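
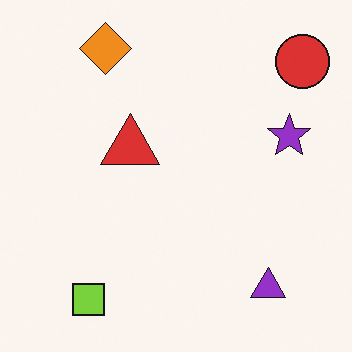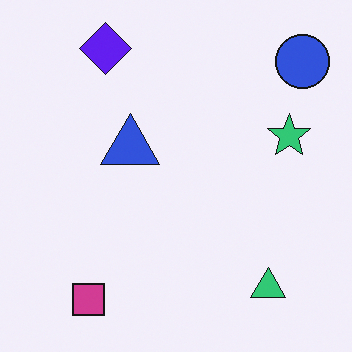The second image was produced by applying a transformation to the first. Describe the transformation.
The transformation is: hue-shifted through roughly half the color wheel.

Every shape's color has rotated by the same amount around the hue wheel — a uniform hue shift.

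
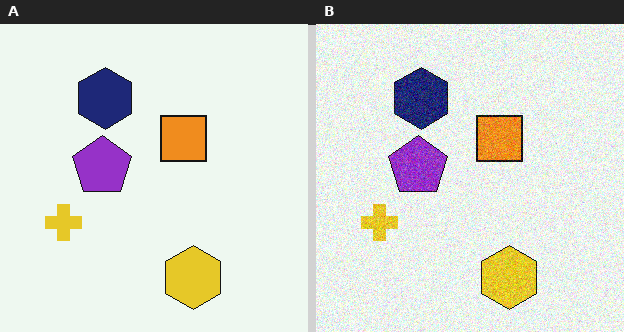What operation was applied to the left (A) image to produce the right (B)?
This is the original image degraded with moderate additive noise.

Random speckle covers the whole image, including the flat background.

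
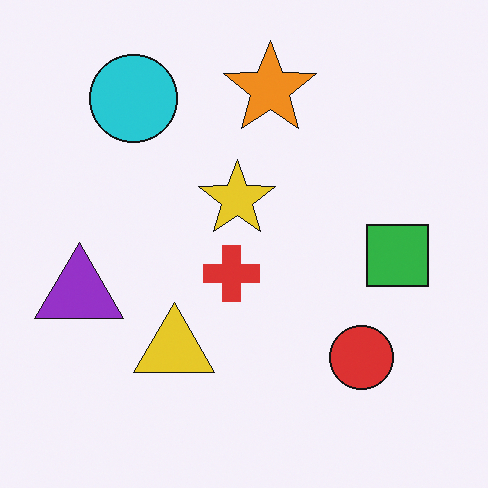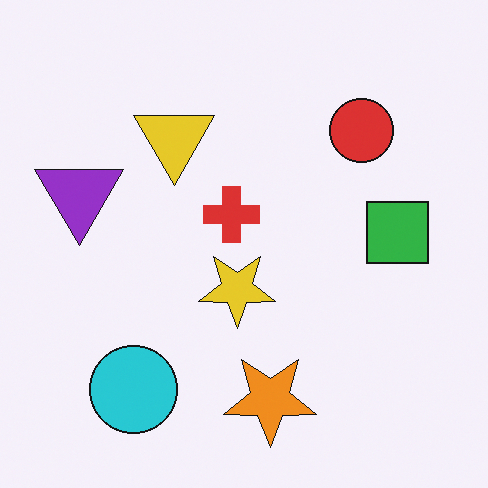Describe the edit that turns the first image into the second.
The image was flipped vertically (top ↔ bottom).

The orange star is in the top of the first image and the bottom of the second — shapes on opposite sides of the horizontal midline have swapped in a mirror flip.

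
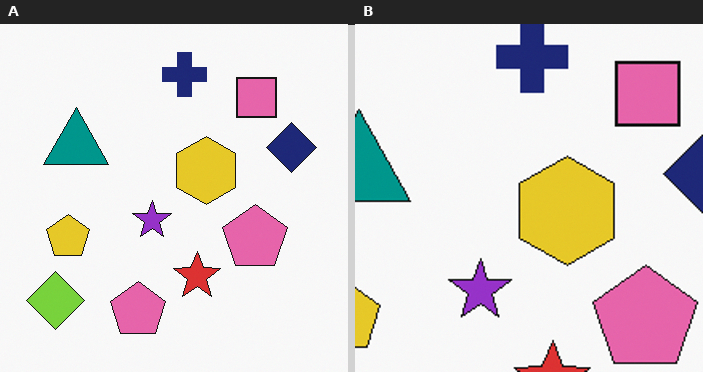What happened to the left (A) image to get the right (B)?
The transformation is: cropped to a modestly smaller region and rescaled.

The visible shapes are larger and the field of view is narrower; shapes near the original edges may be partly or wholly outside the frame — a crop-and-rescale.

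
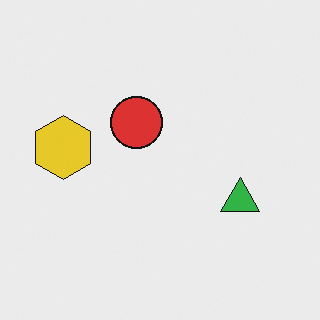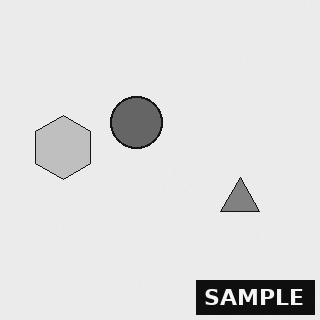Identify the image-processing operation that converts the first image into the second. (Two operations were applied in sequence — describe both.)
This is the original image converted to grayscale, then watermarked with the text "SAMPLE" in the lower-right corner.

All color is removed — every shape is now a shade of grey. A dark label reading "SAMPLE" appears in the lower-right corner.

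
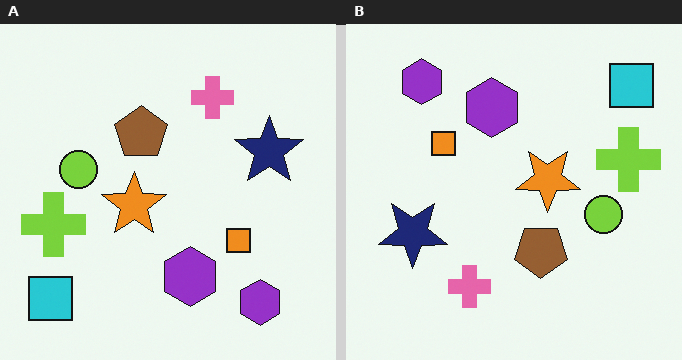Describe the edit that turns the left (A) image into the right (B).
This is the original image rotated 180°.

The cyan square sits in the bottom-left of the left (A) image and the top-right of the right (B) — consistent with a whole-image 180° rotation.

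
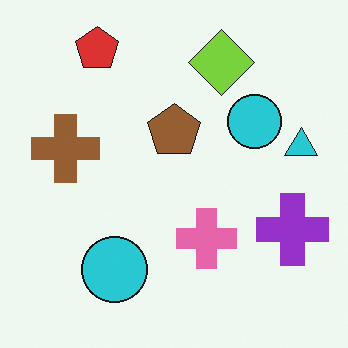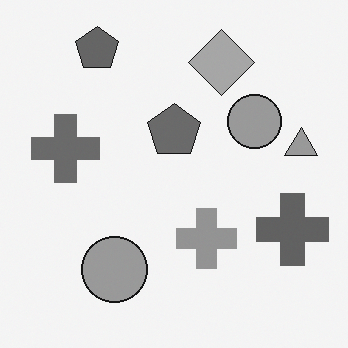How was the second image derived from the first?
The transformation is: converted to grayscale.

All color is removed — every shape is now a shade of grey.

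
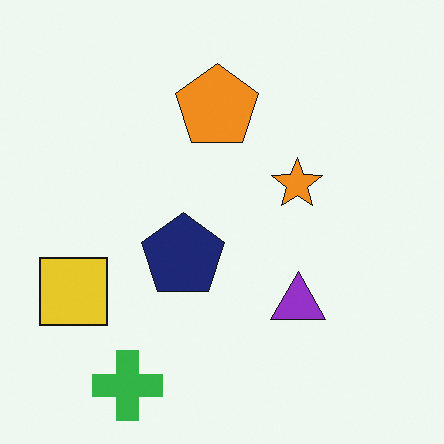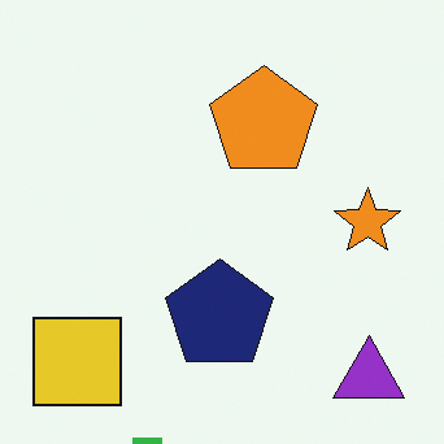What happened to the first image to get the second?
This is the original image cropped to a modestly smaller region and rescaled.

The visible shapes are larger and the field of view is narrower; shapes near the original edges may be partly or wholly outside the frame — a crop-and-rescale.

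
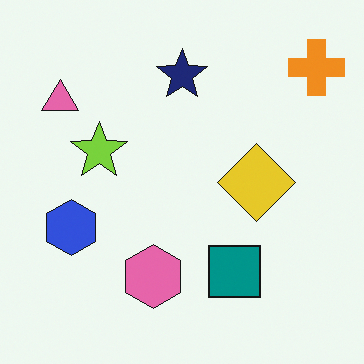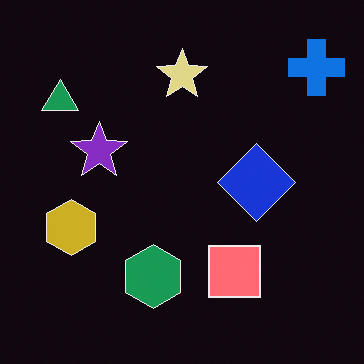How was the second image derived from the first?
Color-inverted (negative).

The light background has become dark and every shape's color is its complement — a photographic negative.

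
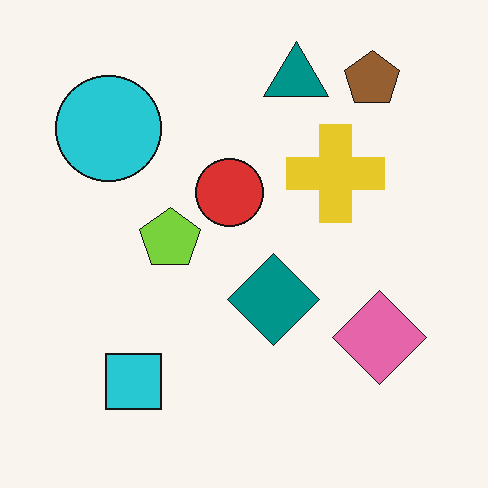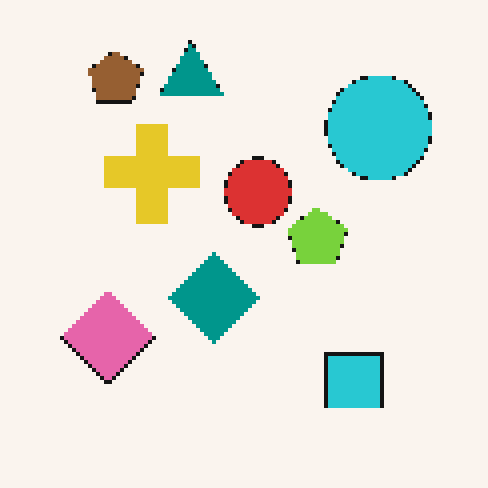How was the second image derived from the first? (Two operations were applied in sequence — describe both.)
The second image is the first flipped horizontally (left ↔ right), then mildly pixelated.

The cyan circle is in the top-left of the first image and the top-right of the second — shapes on opposite sides of the vertical midline have swapped in a mirror flip. Shapes are reduced to large square blocks; fine edges and outlines are lost — a downscale-then-upscale (mosaic) effect.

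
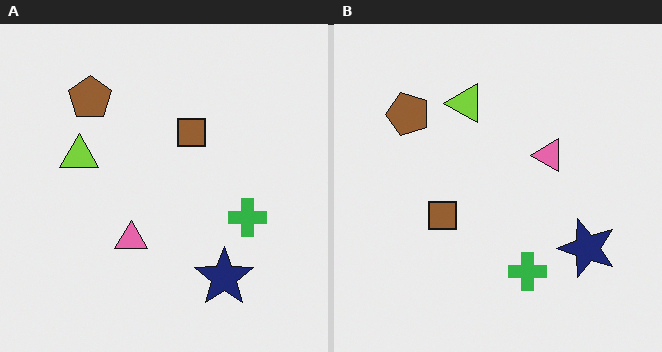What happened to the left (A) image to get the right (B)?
This is the original image transposed (reflected across the top-left ↔ bottom-right diagonal).

Shapes have swapped their row and column positions — what was in the top-right is now in the bottom-left — a diagonal reflection.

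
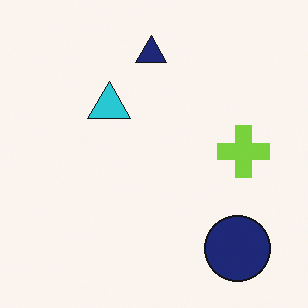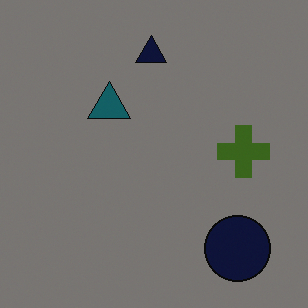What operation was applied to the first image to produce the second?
The transformation is: darkened a lot.

Every pixel — background and shapes alike — is uniformly darkened.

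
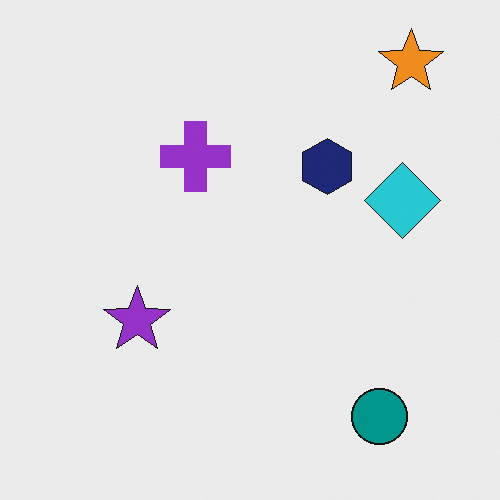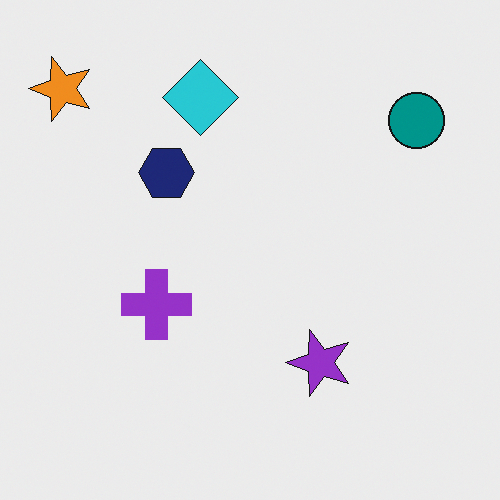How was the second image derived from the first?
Rotated 90° counter-clockwise.

The orange star sits in the top-right of the first image and the top-left of the second — consistent with a whole-image 90° counter-clockwise rotation.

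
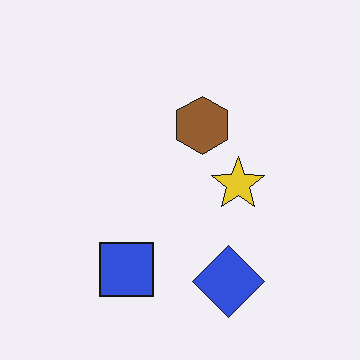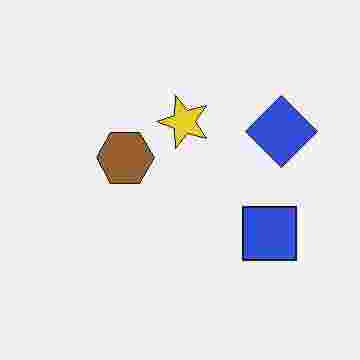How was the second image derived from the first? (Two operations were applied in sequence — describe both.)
The transformation is: degraded with heavy JPEG compression, then rotated 90° counter-clockwise.

Blocky 8×8 compression artifacts appear around shape edges and the flat background shows ringing — characteristic JPEG degradation. The blue diamond sits in the bottom of the first image and the right of the second — consistent with a whole-image 90° counter-clockwise rotation.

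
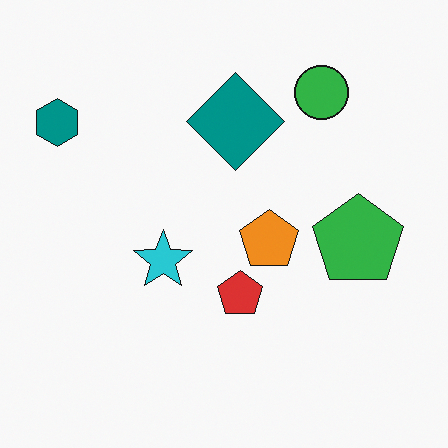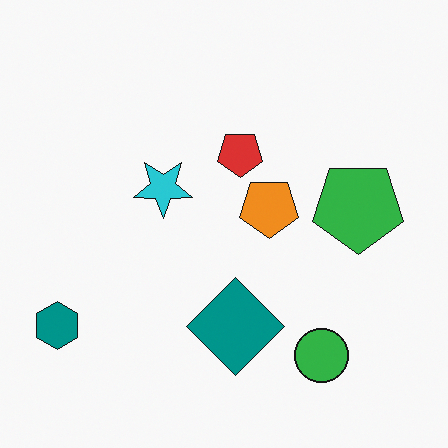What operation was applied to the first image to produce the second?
This is the original image flipped vertically (top ↔ bottom).

The green circle is in the top-right of the first image and the bottom-right of the second — shapes on opposite sides of the horizontal midline have swapped in a mirror flip.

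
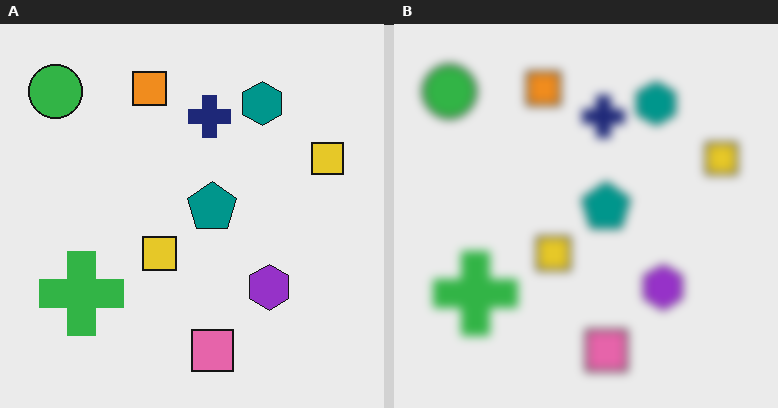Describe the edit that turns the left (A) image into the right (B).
Noticeably gaussian-blurred.

Shape edges and outlines are uniformly softened across the whole image.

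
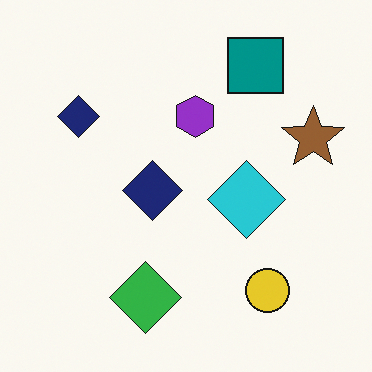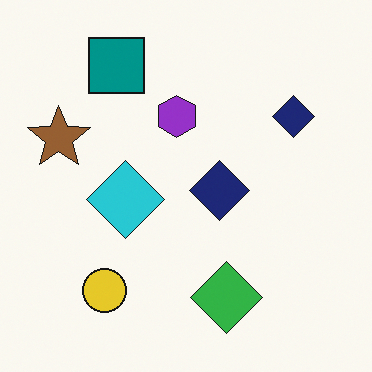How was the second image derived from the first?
It was flipped horizontally (left ↔ right).

The brown star is in the right of the first image and the left of the second — shapes on opposite sides of the vertical midline have swapped in a mirror flip.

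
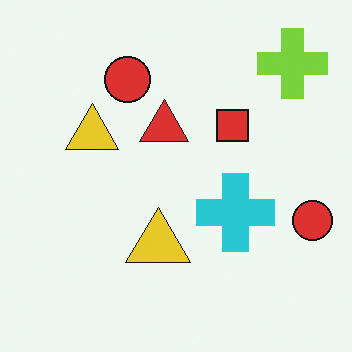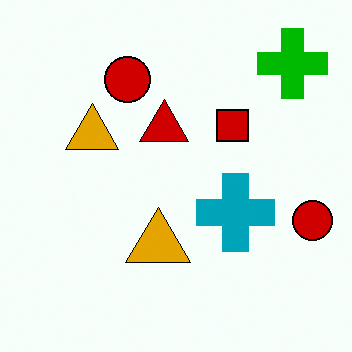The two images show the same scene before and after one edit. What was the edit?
It was given much higher contrast.

Tones are pushed away from mid-grey across the whole image — a global contrast change.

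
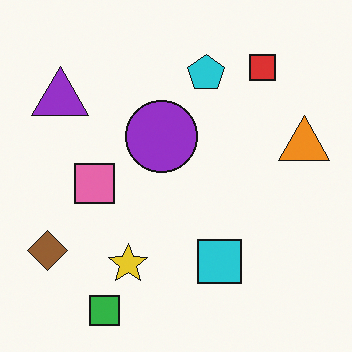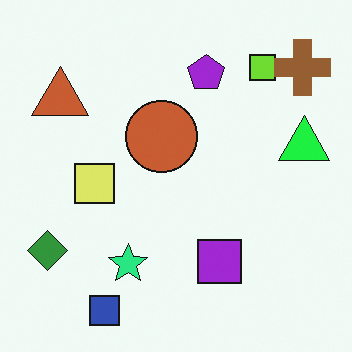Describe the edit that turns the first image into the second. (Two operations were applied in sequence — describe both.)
This is the original image hue-shifted noticeably, then overlaid with an additional brown cross.

Every shape's color has rotated by the same amount around the hue wheel — a uniform hue shift. A brown cross appears in the second image that is absent from the first.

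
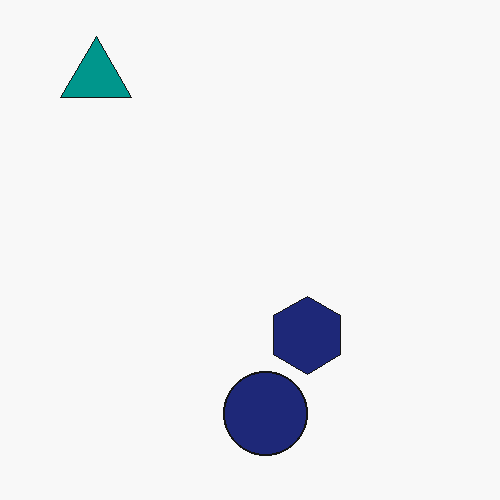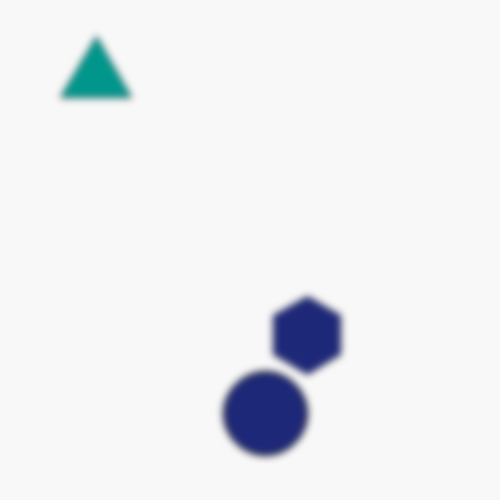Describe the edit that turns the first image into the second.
The second image is the first moderately blurred.

Shape edges and outlines are uniformly softened across the whole image.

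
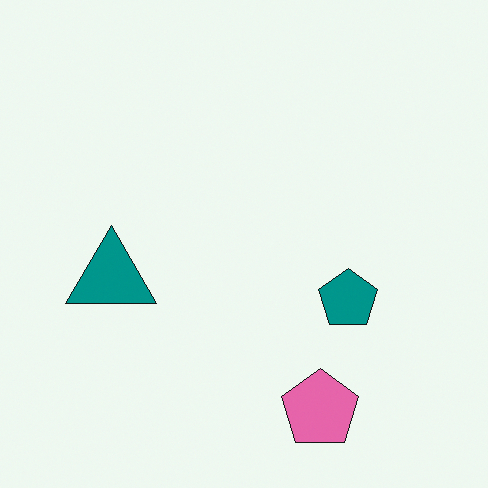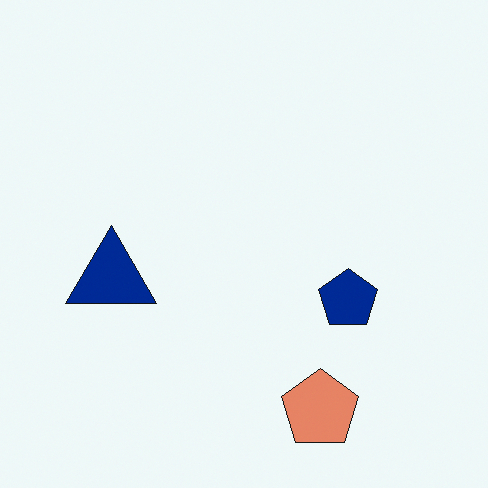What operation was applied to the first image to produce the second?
It was hue-shifted slightly.

Every shape's color has rotated by the same amount around the hue wheel — a uniform hue shift.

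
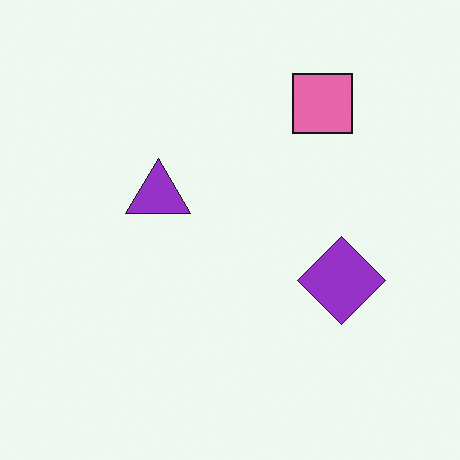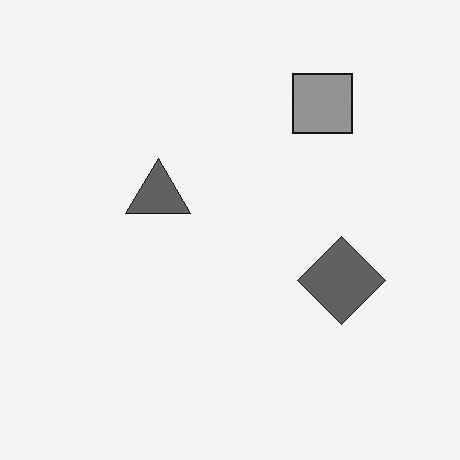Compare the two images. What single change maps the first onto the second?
The image was converted to grayscale.

All color is removed — every shape is now a shade of grey.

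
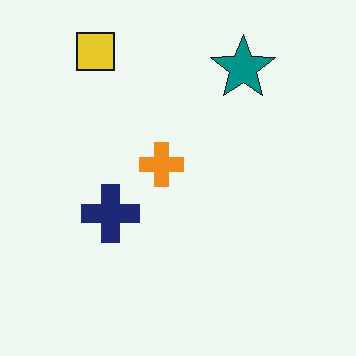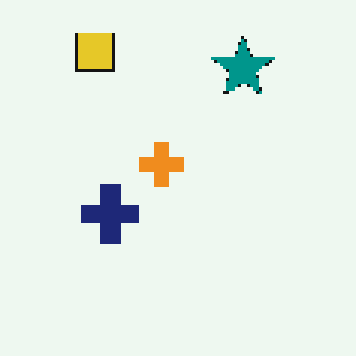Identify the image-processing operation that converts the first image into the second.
Mildly pixelated.

Shapes are reduced to large square blocks; fine edges and outlines are lost — a downscale-then-upscale (mosaic) effect.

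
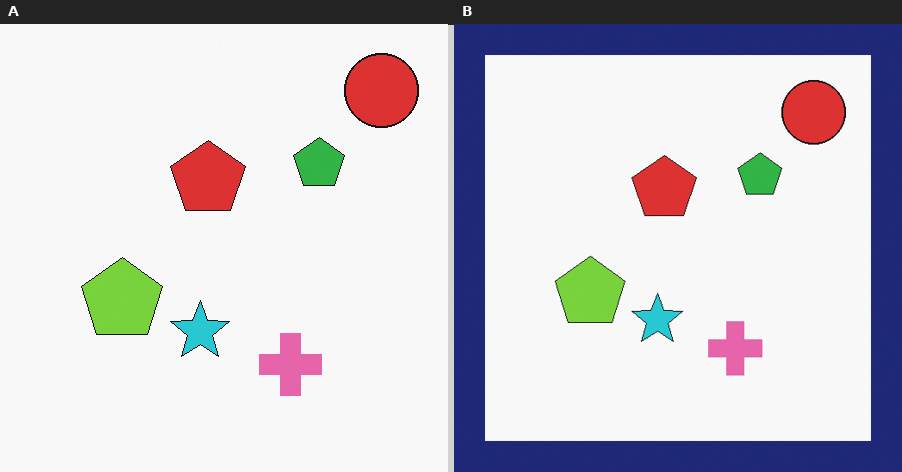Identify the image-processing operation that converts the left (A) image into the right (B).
It was framed with a navy border.

A solid navy frame runs around the edge of the right (B) image, with the content slightly shrunk inside it.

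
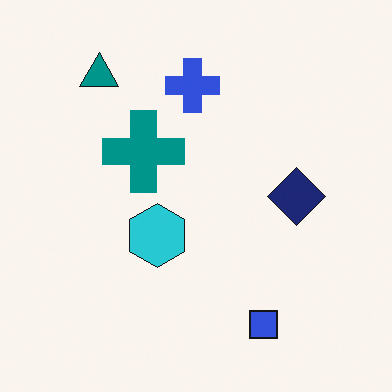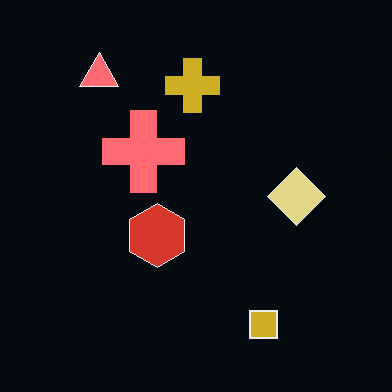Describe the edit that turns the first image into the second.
The second image is the first color-inverted (negative).

The light background has become dark and every shape's color is its complement — a photographic negative.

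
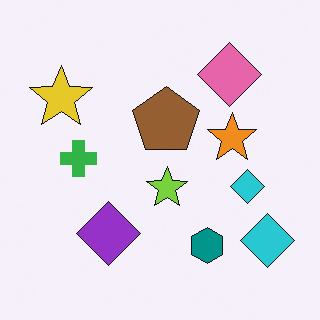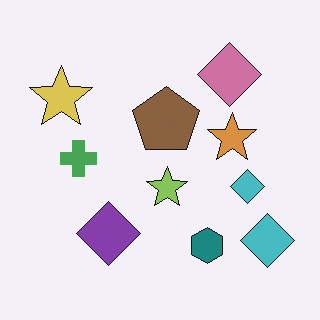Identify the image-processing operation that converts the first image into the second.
It was slightly desaturated.

All colors are more muted and greyish — a global saturation change.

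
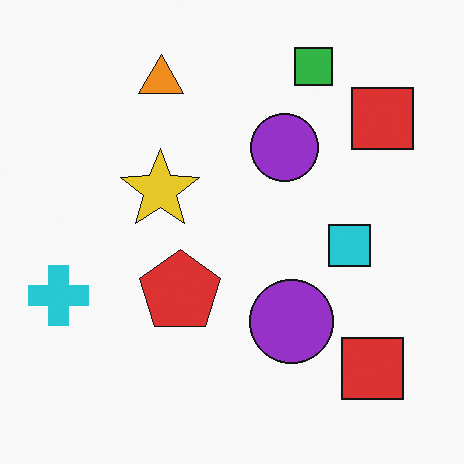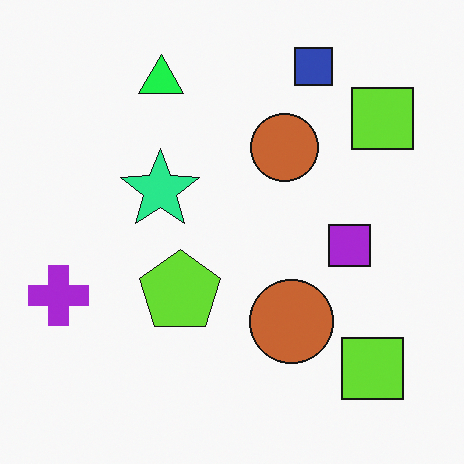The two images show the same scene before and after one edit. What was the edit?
The transformation is: hue-shifted through roughly a third of the color wheel.

Every shape's color has rotated by the same amount around the hue wheel — a uniform hue shift.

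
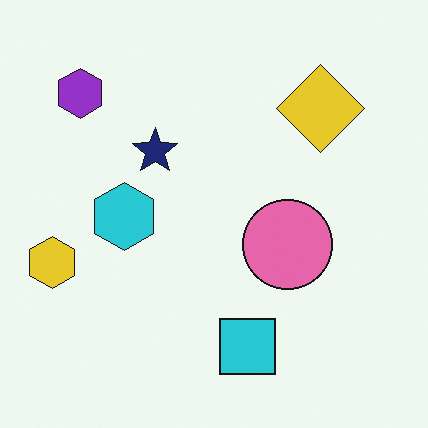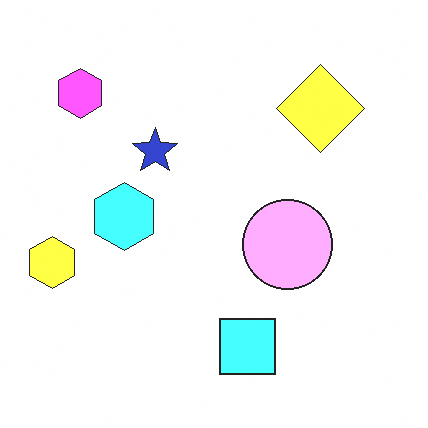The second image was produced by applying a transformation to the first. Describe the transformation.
This is the original image noticeably brightened.

Every pixel — background and shapes alike — is uniformly brightened.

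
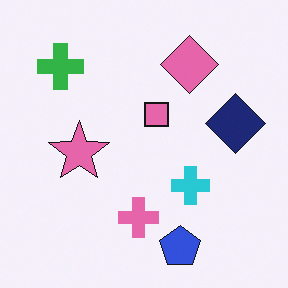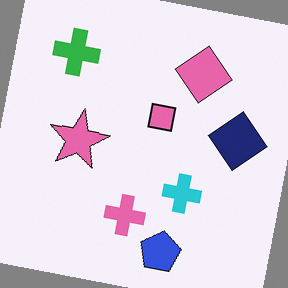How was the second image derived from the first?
Rotated clockwise by a slight angle.

Every shape is tilted by the same angle and the image corners show triangular fill wedges — a whole-image rotation by a non-right angle.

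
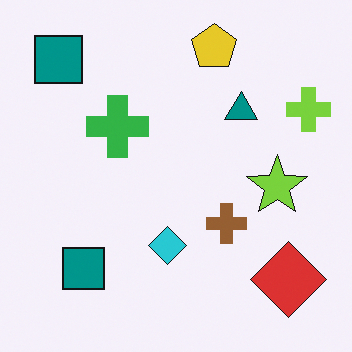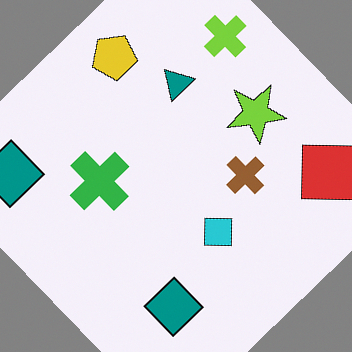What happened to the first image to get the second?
Rotated counter-clockwise by a large amount — several tens of degrees.

Every shape is tilted by the same angle and the image corners show triangular fill wedges — a whole-image rotation by a non-right angle.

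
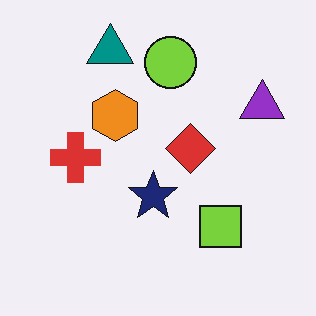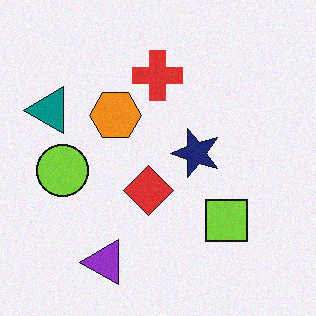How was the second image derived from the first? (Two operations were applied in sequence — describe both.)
The image was degraded with light additive noise, then transposed (reflected across the top-left ↔ bottom-right diagonal).

Random speckle covers the whole image, including the flat background. Shapes have swapped their row and column positions — what was in the top-right is now in the bottom-left — a diagonal reflection.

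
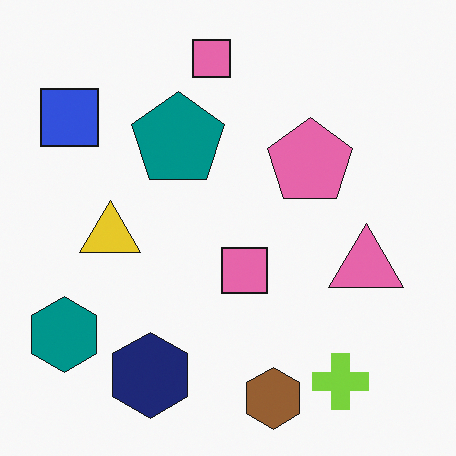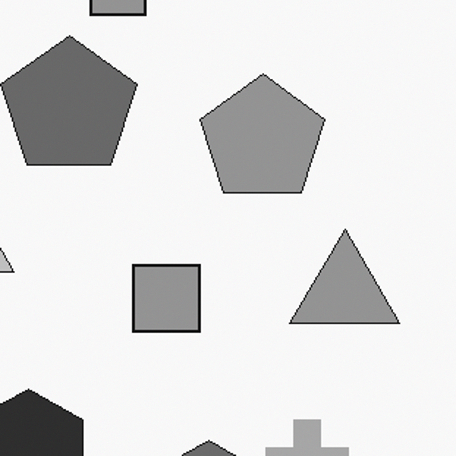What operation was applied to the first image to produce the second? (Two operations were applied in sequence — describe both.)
The transformation is: converted to grayscale, then cropped to a modestly smaller region and rescaled.

All color is removed — every shape is now a shade of grey. The visible shapes are larger and the field of view is narrower; shapes near the original edges may be partly or wholly outside the frame — a crop-and-rescale.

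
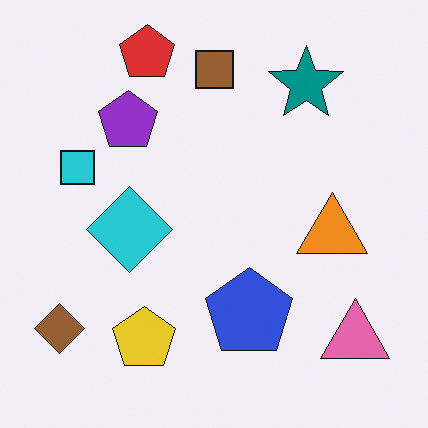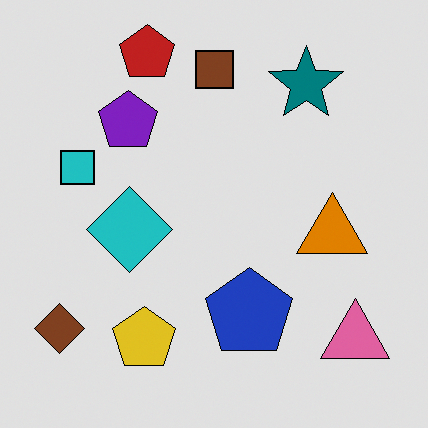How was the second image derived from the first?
The image was moderately posterized.

Each flat color has snapped to a coarser quantized level — most visibly, the near-white background has dropped to a flat grey.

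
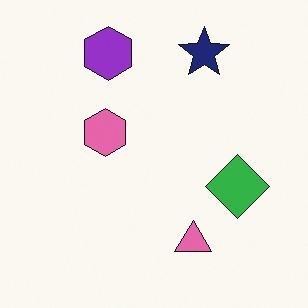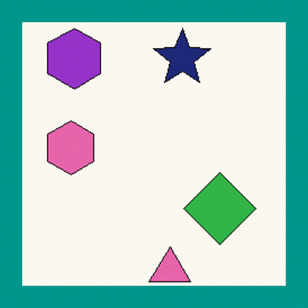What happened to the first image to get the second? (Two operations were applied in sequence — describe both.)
The transformation is: cropped slightly and scaled back up, then framed with a teal border.

The visible shapes are larger and the field of view is narrower; shapes near the original edges may be partly or wholly outside the frame — a crop-and-rescale. A solid teal frame runs around the edge of the second image, with the content slightly shrunk inside it.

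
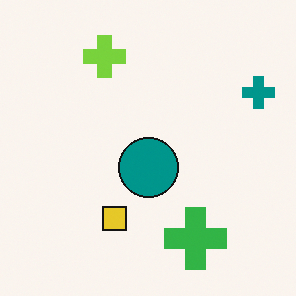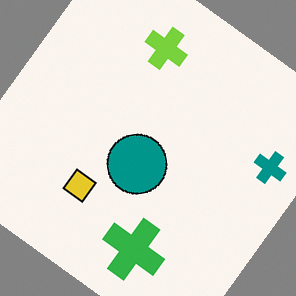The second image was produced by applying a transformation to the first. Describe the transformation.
The image was rotated clockwise by a large amount — several tens of degrees.

Every shape is tilted by the same angle and the image corners show triangular fill wedges — a whole-image rotation by a non-right angle.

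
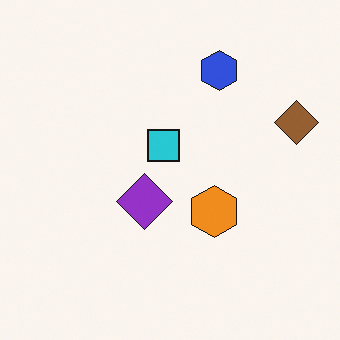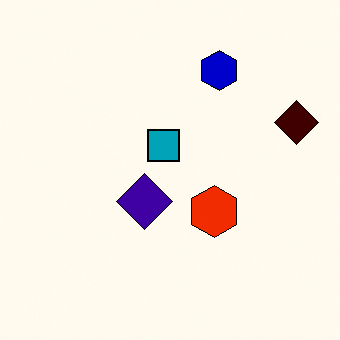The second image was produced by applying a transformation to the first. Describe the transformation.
Given much higher contrast.

Tones are pushed away from mid-grey across the whole image — a global contrast change.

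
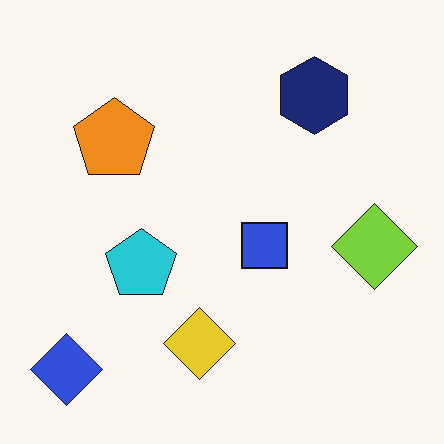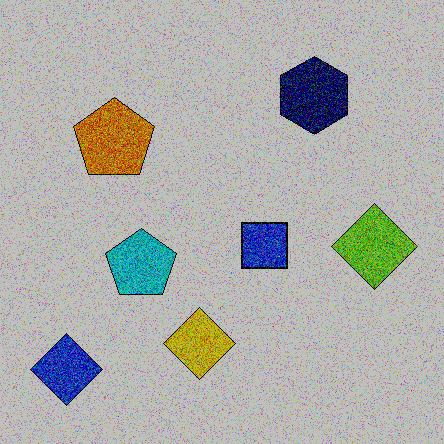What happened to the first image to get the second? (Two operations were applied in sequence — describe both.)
The second image is the first degraded with heavy additive noise, then heavily posterized to just a handful of flat colors.

Random speckle covers the whole image, including the flat background. Each flat color has snapped to a coarser quantized level — most visibly, the near-white background has dropped to a flat grey.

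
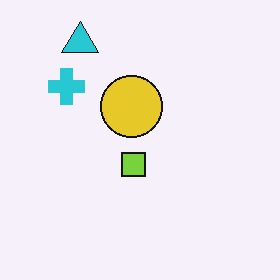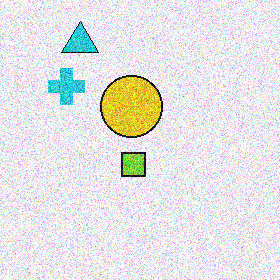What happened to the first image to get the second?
The transformation is: degraded with a thick layer of grain.

Random speckle covers the whole image, including the flat background.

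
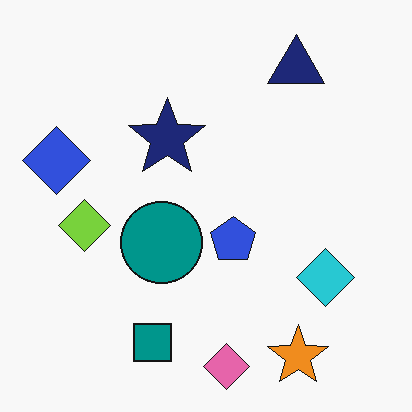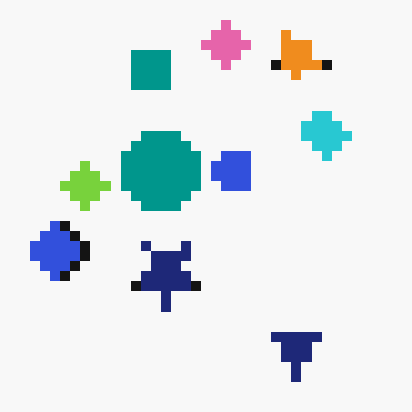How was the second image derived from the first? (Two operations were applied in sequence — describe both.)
The transformation is: coarsely pixelated, then flipped vertically (top ↔ bottom).

Shapes are reduced to large square blocks; fine edges and outlines are lost — a downscale-then-upscale (mosaic) effect. The pink diamond is in the bottom of the first image and the top of the second — shapes on opposite sides of the horizontal midline have swapped in a mirror flip.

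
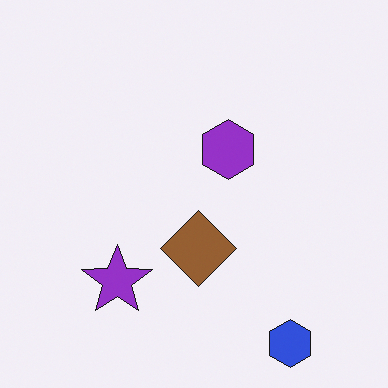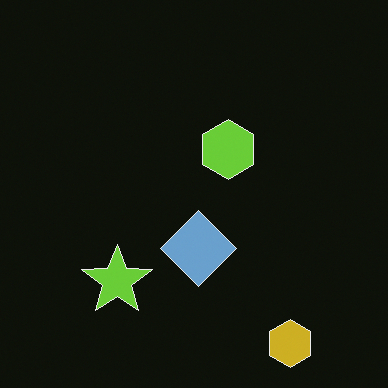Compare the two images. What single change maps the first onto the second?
Color-inverted (negative).

The light background has become dark and every shape's color is its complement — a photographic negative.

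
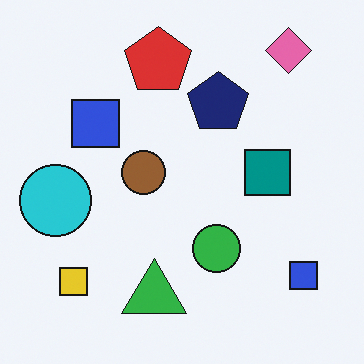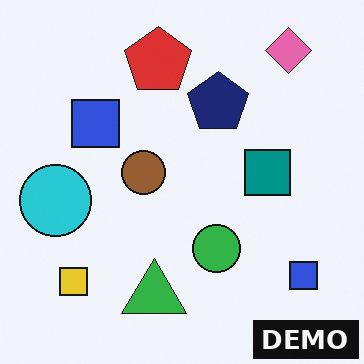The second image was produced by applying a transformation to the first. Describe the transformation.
Watermarked with the text "DEMO" in the lower-right corner.

A dark label reading "DEMO" appears in the lower-right corner.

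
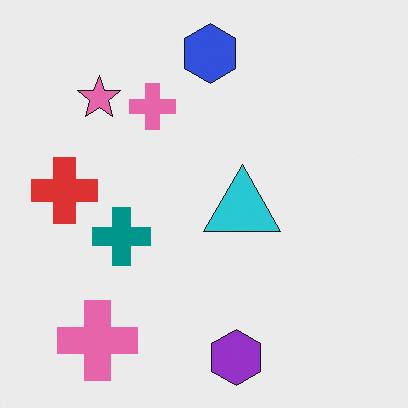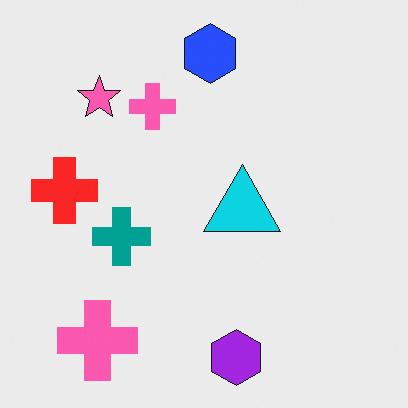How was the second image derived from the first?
The image was slightly oversaturated.

All colors are more vivid — a global saturation change.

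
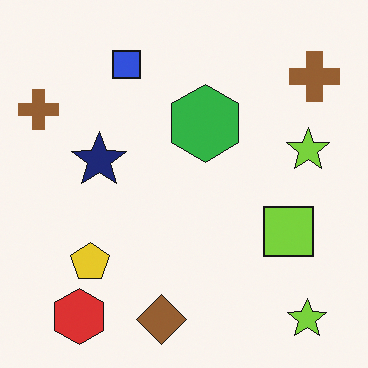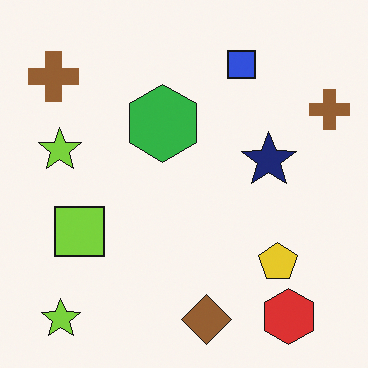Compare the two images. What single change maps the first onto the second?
Flipped horizontally (left ↔ right).

The red hexagon is in the bottom-left of the first image and the bottom-right of the second — shapes on opposite sides of the vertical midline have swapped in a mirror flip.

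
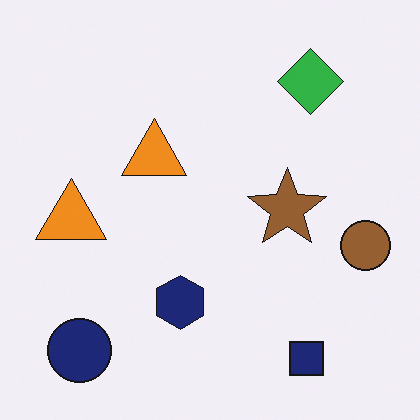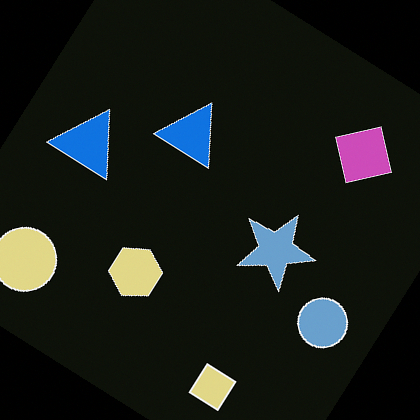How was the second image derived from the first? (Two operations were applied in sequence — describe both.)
The second image is the first color-inverted (negative), then rotated clockwise by a large amount — several tens of degrees.

The light background has become dark and every shape's color is its complement — a photographic negative. Every shape is tilted by the same angle and the image corners show triangular fill wedges — a whole-image rotation by a non-right angle.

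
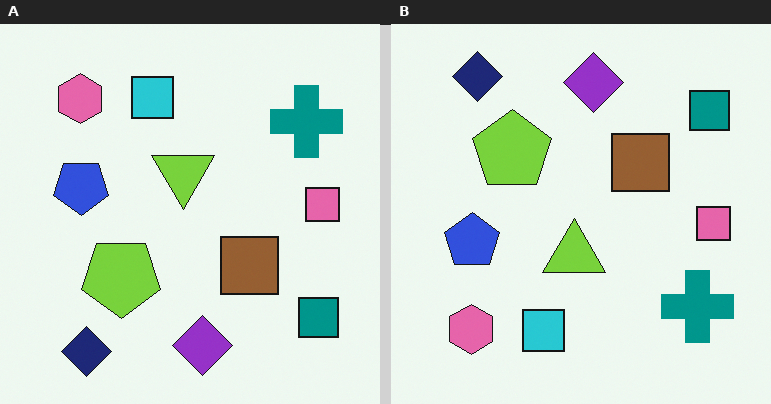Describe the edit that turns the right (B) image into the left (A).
The left (A) image is the right (B) flipped vertically (top ↔ bottom).

The navy diamond is in the top-left of the right (B) image and the bottom-left of the left (A) — shapes on opposite sides of the horizontal midline have swapped in a mirror flip.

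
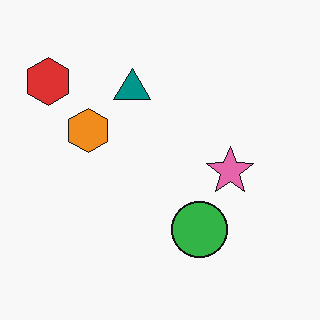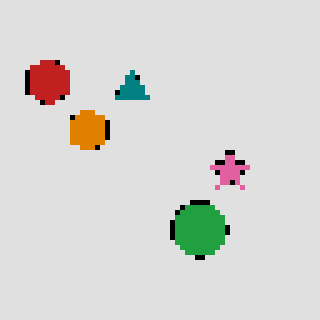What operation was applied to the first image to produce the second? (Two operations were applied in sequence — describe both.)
The transformation is: posterized to a reduced palette, then mildly pixelated.

Each flat color has snapped to a coarser quantized level — most visibly, the near-white background has dropped to a flat grey. Shapes are reduced to large square blocks; fine edges and outlines are lost — a downscale-then-upscale (mosaic) effect.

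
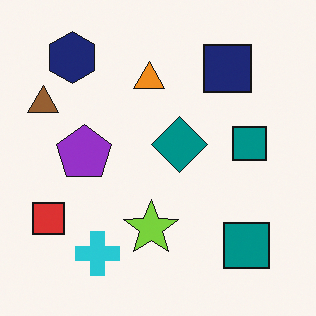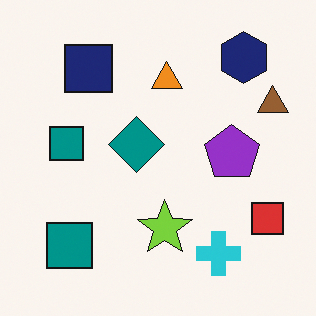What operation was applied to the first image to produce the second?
The second image is the first flipped horizontally (left ↔ right).

The brown triangle is in the top-left of the first image and the top-right of the second — shapes on opposite sides of the vertical midline have swapped in a mirror flip.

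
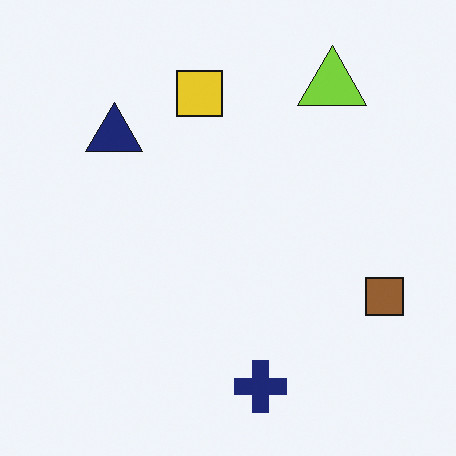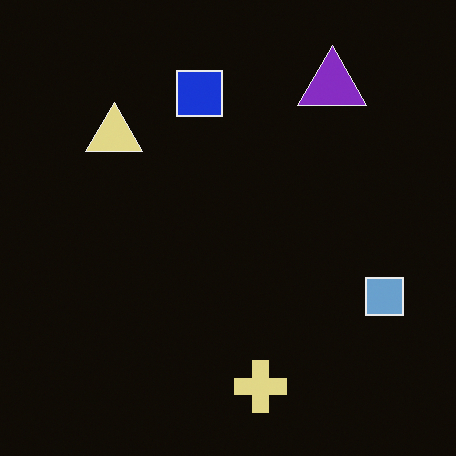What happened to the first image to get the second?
The transformation is: color-inverted (negative).

The light background has become dark and every shape's color is its complement — a photographic negative.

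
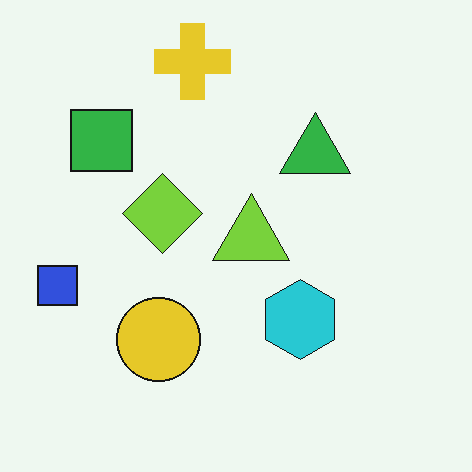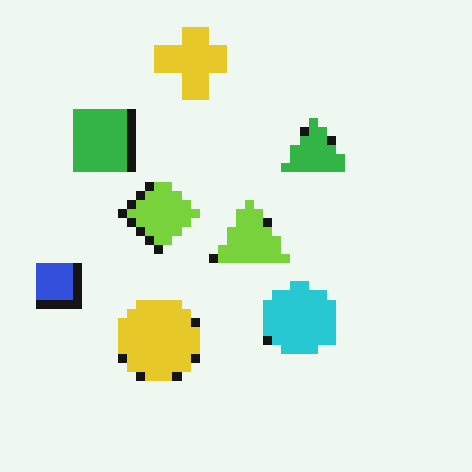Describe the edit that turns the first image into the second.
The transformation is: coarsely pixelated.

Shapes are reduced to large square blocks; fine edges and outlines are lost — a downscale-then-upscale (mosaic) effect.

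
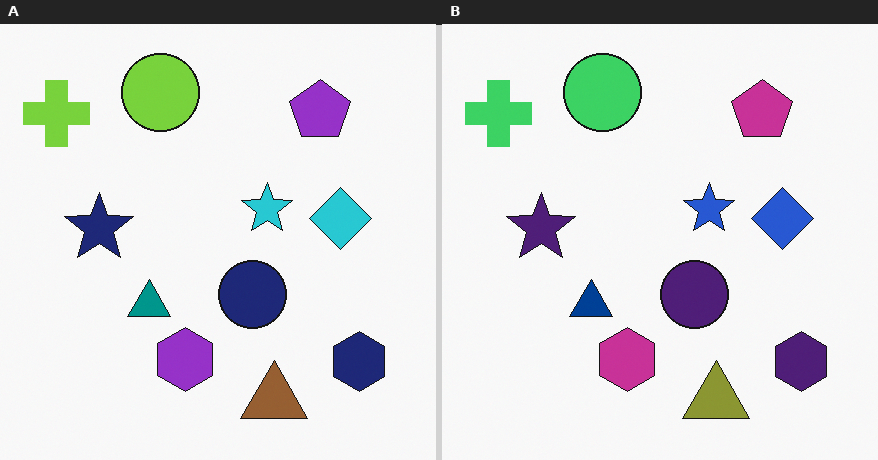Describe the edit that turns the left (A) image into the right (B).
The image was hue-shifted by a small amount.

Every shape's color has rotated by the same amount around the hue wheel — a uniform hue shift.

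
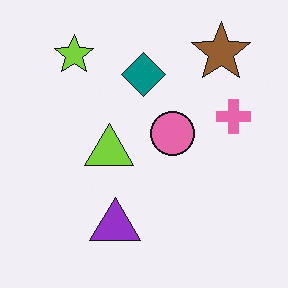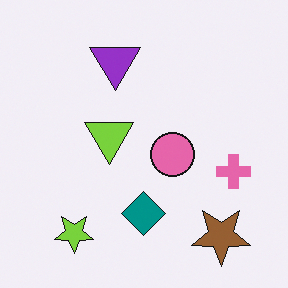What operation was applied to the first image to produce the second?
It was flipped vertically (top ↔ bottom).

The brown star is in the top-right of the first image and the bottom-right of the second — shapes on opposite sides of the horizontal midline have swapped in a mirror flip.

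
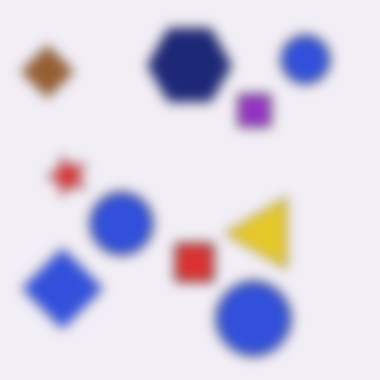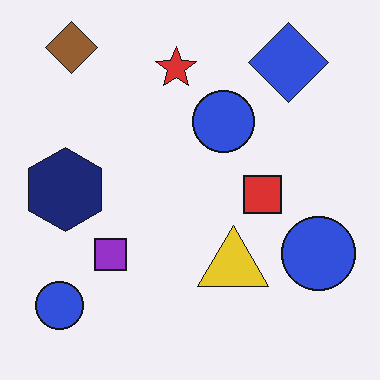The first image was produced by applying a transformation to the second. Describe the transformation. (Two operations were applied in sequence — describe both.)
The first image is the second transposed (reflected across the top-left ↔ bottom-right diagonal), then heavily blurred.

Shapes have swapped their row and column positions — what was in the top-right is now in the bottom-left — a diagonal reflection. Shape edges and outlines are uniformly softened across the whole image.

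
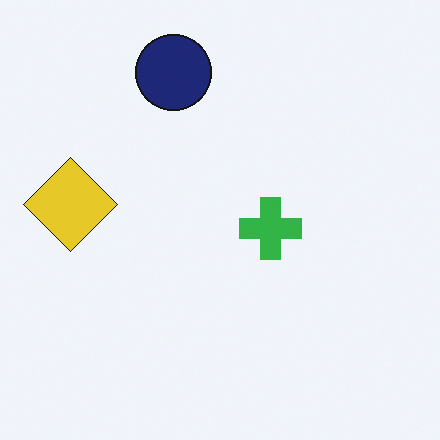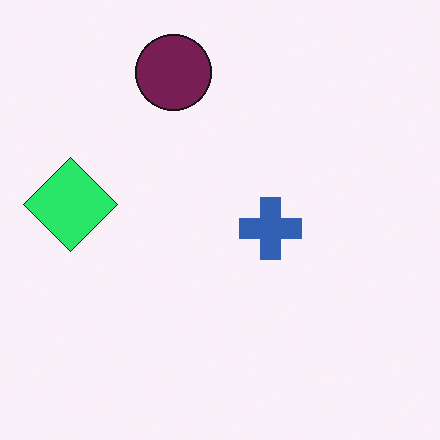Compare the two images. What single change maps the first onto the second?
The image was hue-shifted by a moderate amount.

Every shape's color has rotated by the same amount around the hue wheel — a uniform hue shift.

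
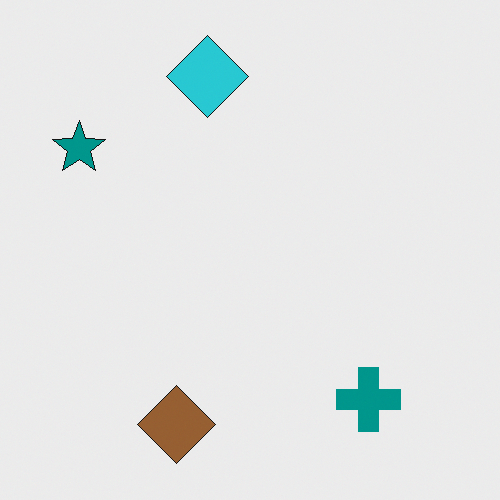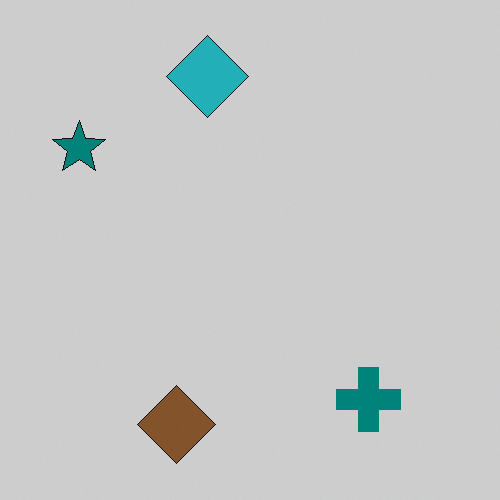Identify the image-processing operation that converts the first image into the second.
It was darkened a little.

Every pixel — background and shapes alike — is uniformly darkened.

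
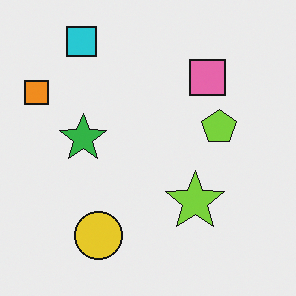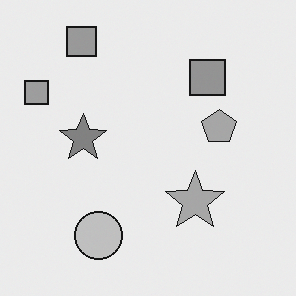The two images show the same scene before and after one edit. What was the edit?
This is the original image converted to grayscale.

All color is removed — every shape is now a shade of grey.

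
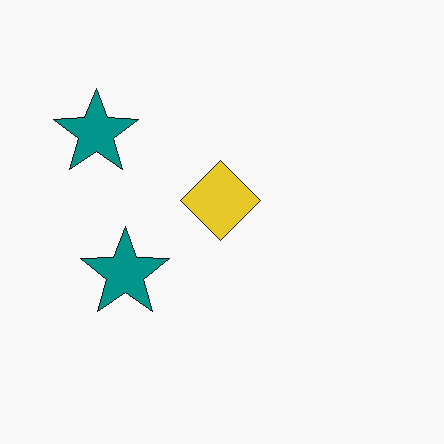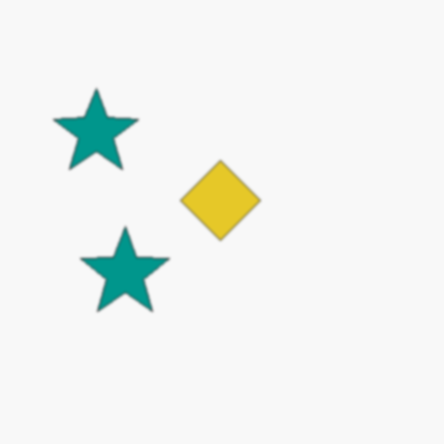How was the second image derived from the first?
The second image is the first slightly softened.

Shape edges and outlines are uniformly softened across the whole image.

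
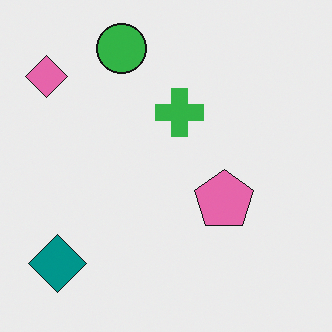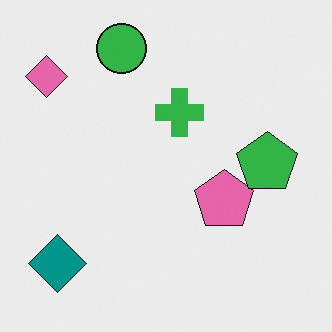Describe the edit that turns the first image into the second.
The image was overlaid with an additional green pentagon.

A green pentagon appears in the second image that is absent from the first.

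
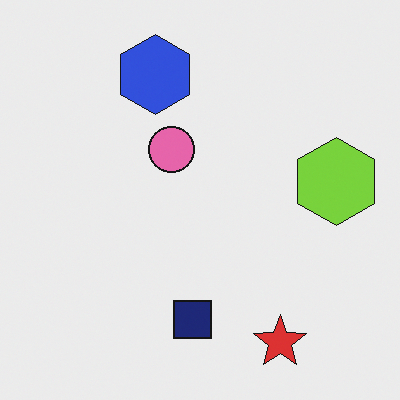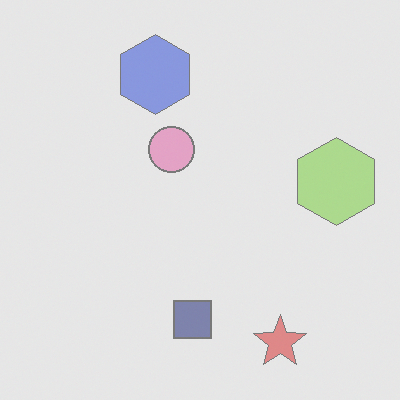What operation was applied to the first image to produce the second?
The transformation is: given much lower contrast.

Tones are pushed toward mid-grey across the whole image — a global contrast change.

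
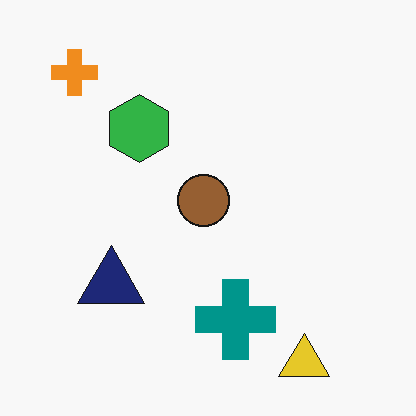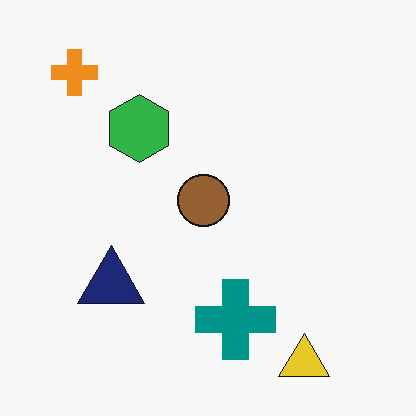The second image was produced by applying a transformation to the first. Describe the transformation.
The image was given moderate JPEG compression.

Blocky 8×8 compression artifacts appear around shape edges and the flat background shows ringing — characteristic JPEG degradation.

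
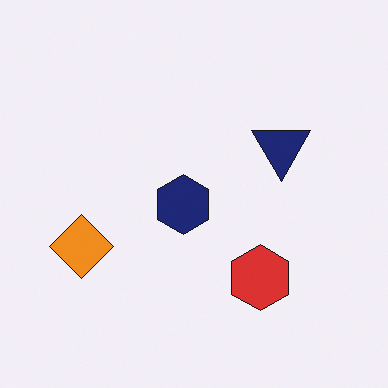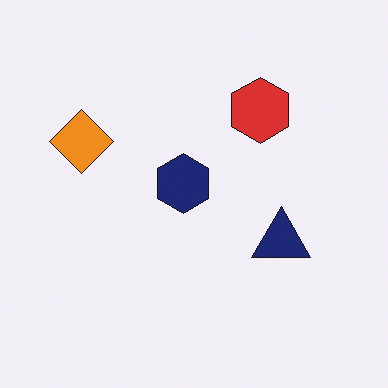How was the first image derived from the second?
This is the original image flipped vertically (top ↔ bottom).

The red hexagon is in the top-right of the second image and the bottom-right of the first — shapes on opposite sides of the horizontal midline have swapped in a mirror flip.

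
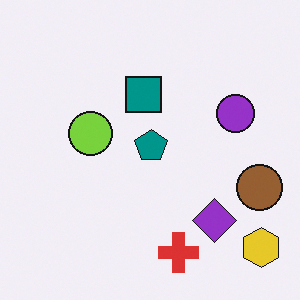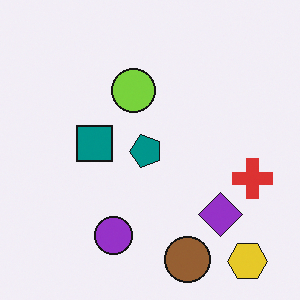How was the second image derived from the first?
The image was transposed (reflected across the top-left ↔ bottom-right diagonal).

Shapes have swapped their row and column positions — what was in the top-right is now in the bottom-left — a diagonal reflection.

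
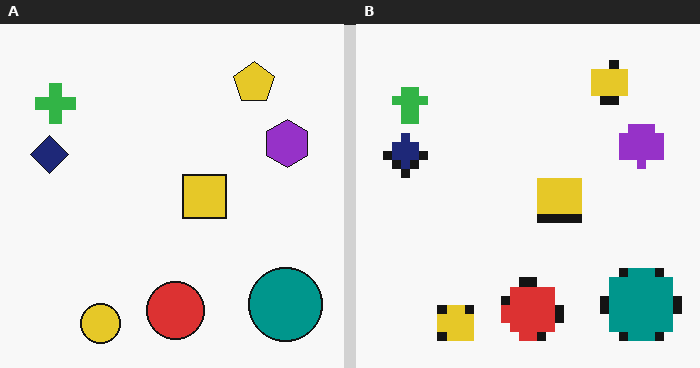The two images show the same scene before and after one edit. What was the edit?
The image was coarsely pixelated.

Shapes are reduced to large square blocks; fine edges and outlines are lost — a downscale-then-upscale (mosaic) effect.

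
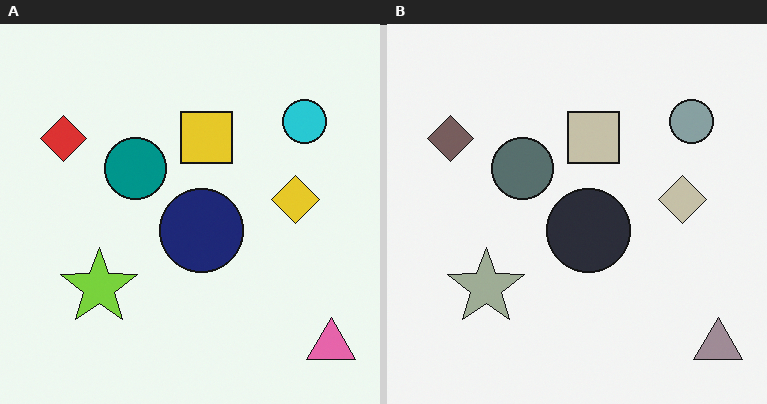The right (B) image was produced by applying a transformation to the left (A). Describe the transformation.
The image was heavily desaturated.

All colors are more muted and greyish — a global saturation change.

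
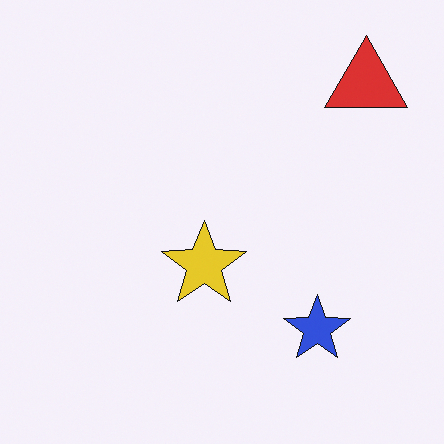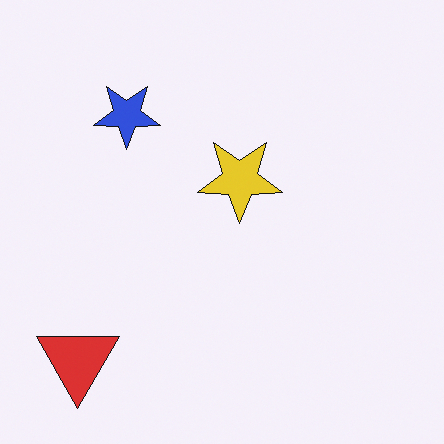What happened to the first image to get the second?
The second image is the first rotated 180°.

The red triangle sits in the top-right of the first image and the bottom-left of the second — consistent with a whole-image 180° rotation.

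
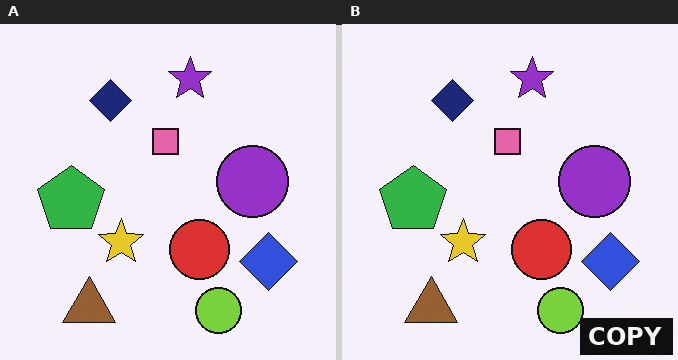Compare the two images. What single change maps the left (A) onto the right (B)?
The right (B) image is the left (A) watermarked with the text "COPY" in the lower-right corner.

A dark label reading "COPY" appears in the lower-right corner.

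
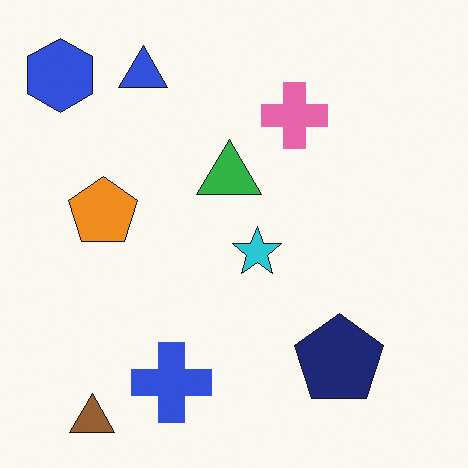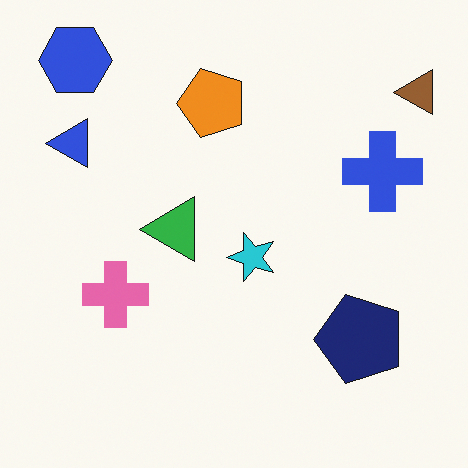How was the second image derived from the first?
Transposed (reflected across the top-left ↔ bottom-right diagonal).

Shapes have swapped their row and column positions — what was in the top-right is now in the bottom-left — a diagonal reflection.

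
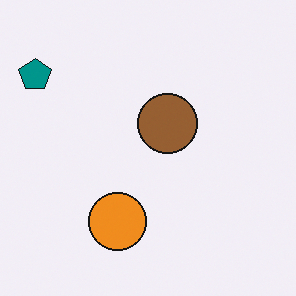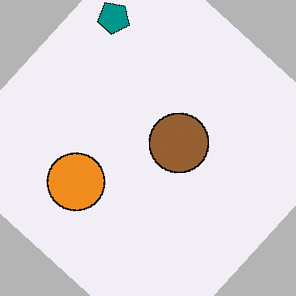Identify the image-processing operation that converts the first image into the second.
Rotated clockwise by a large amount — several tens of degrees.

Every shape is tilted by the same angle and the image corners show triangular fill wedges — a whole-image rotation by a non-right angle.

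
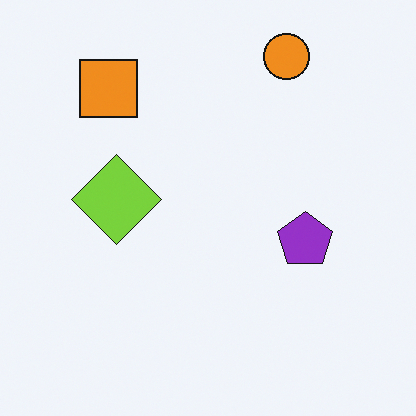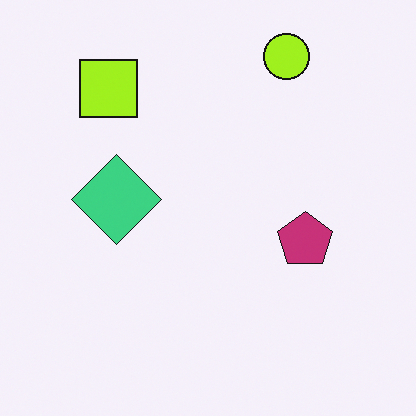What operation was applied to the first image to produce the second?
The second image is the first hue-shifted slightly.

Every shape's color has rotated by the same amount around the hue wheel — a uniform hue shift.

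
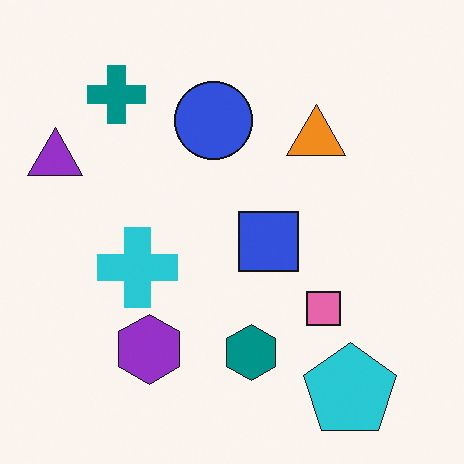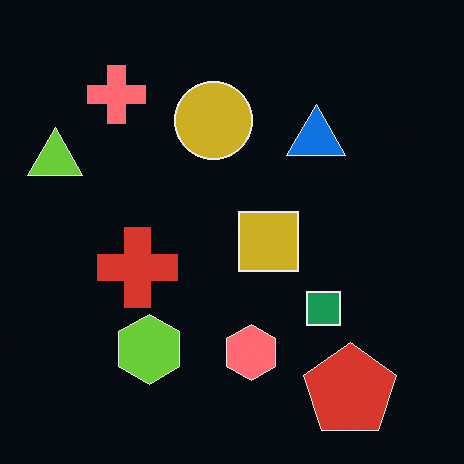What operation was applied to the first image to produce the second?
The second image is the first color-inverted (negative).

The light background has become dark and every shape's color is its complement — a photographic negative.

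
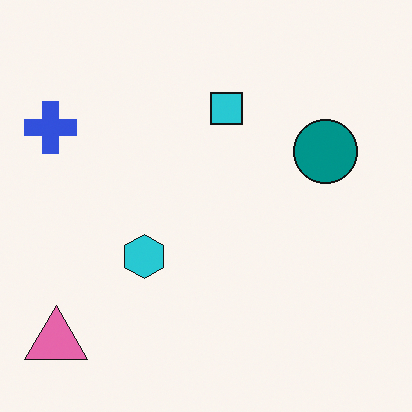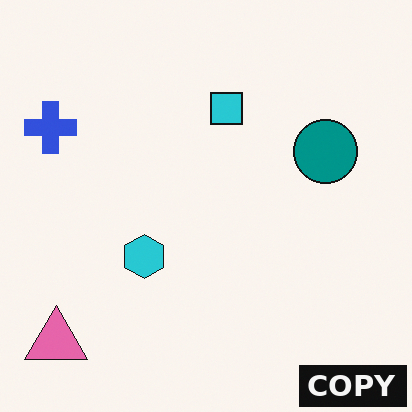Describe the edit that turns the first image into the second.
The image was watermarked with the text "COPY" in the lower-right corner.

A dark label reading "COPY" appears in the lower-right corner.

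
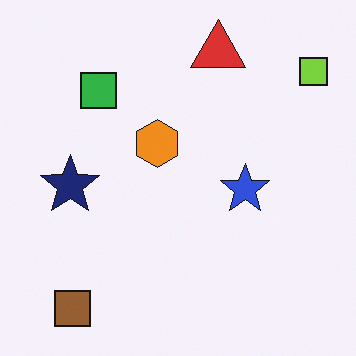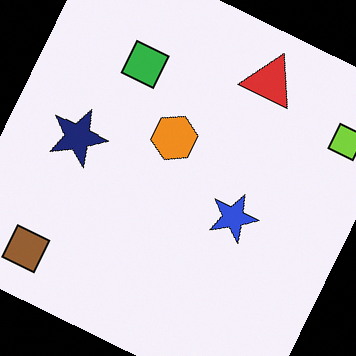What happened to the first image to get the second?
This is the original image rotated clockwise by a clearly visible amount.

Every shape is tilted by the same angle and the image corners show triangular fill wedges — a whole-image rotation by a non-right angle.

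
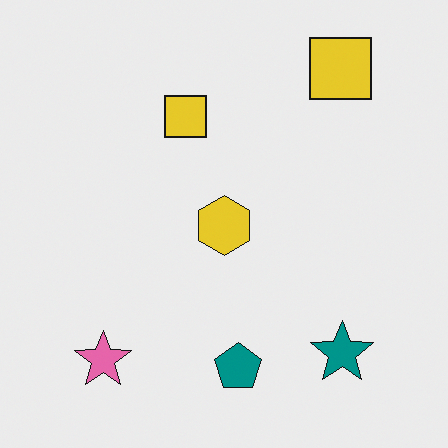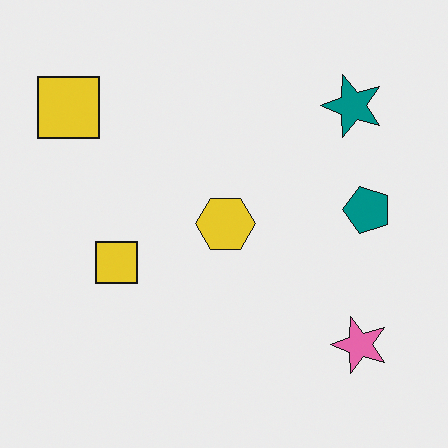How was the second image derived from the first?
The image was rotated 90° counter-clockwise.

The pink star sits in the bottom-left of the first image and the bottom-right of the second — consistent with a whole-image 90° counter-clockwise rotation.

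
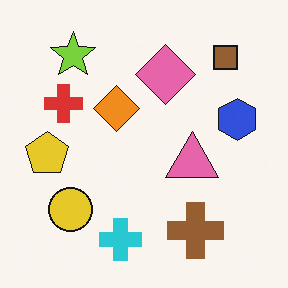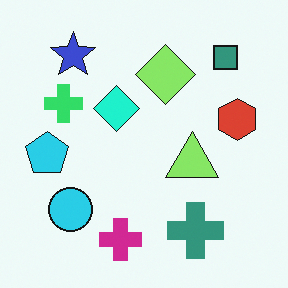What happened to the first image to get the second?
The second image is the first hue-shifted by a moderate amount.

Every shape's color has rotated by the same amount around the hue wheel — a uniform hue shift.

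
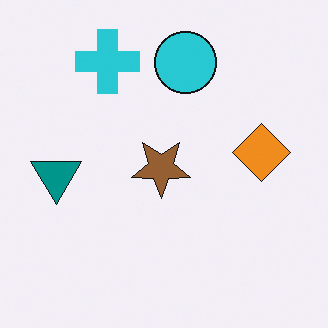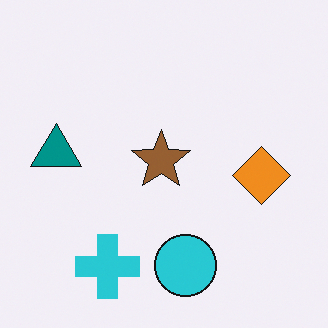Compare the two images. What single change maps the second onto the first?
The transformation is: flipped vertically (top ↔ bottom).

The cyan cross is in the bottom-left of the second image and the top-left of the first — shapes on opposite sides of the horizontal midline have swapped in a mirror flip.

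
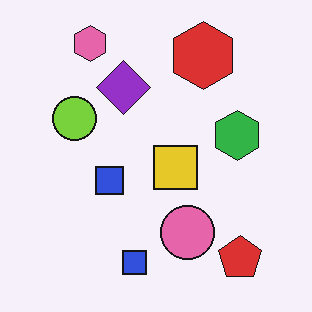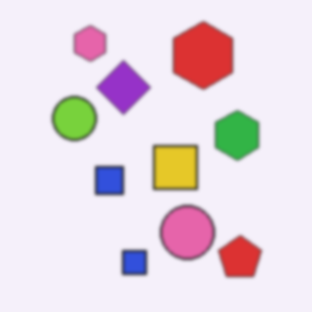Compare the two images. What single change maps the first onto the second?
The second image is the first lightly blurred.

Shape edges and outlines are uniformly softened across the whole image.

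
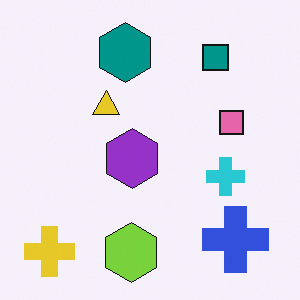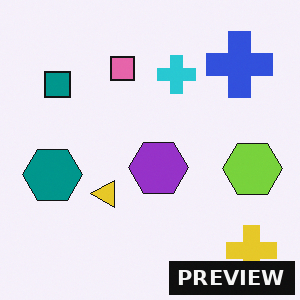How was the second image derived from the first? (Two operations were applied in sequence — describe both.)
The second image is the first rotated 90° counter-clockwise, then watermarked with the text "PREVIEW" in the lower-right corner.

The yellow cross sits in the bottom-left of the first image and the bottom-right of the second — consistent with a whole-image 90° counter-clockwise rotation. A dark label reading "PREVIEW" appears in the lower-right corner.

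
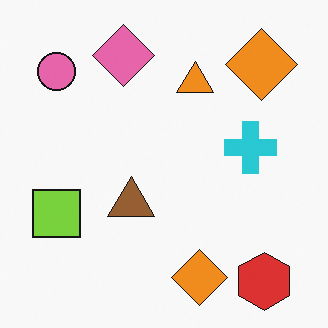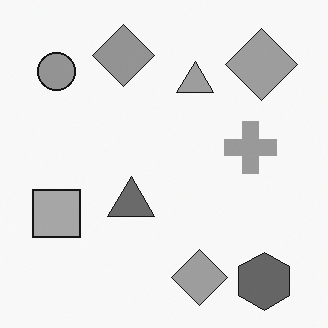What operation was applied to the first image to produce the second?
The transformation is: converted to grayscale.

All color is removed — every shape is now a shade of grey.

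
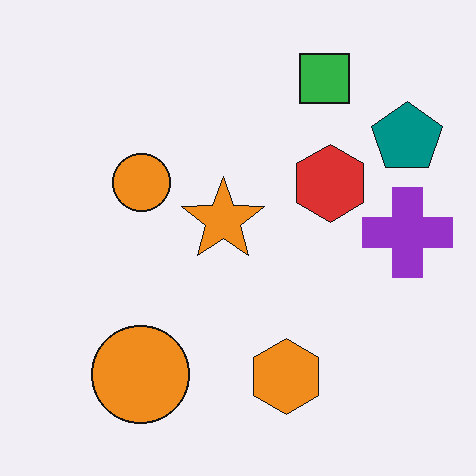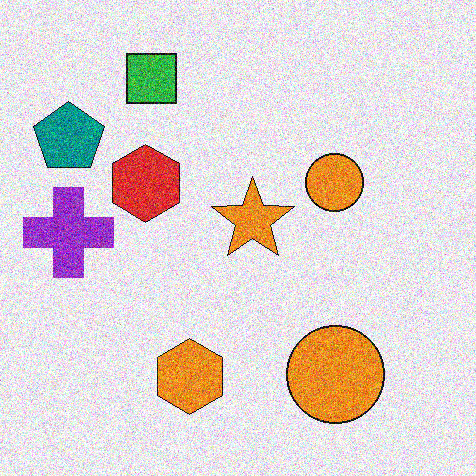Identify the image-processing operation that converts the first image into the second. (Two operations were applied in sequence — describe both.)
The second image is the first flipped horizontally (left ↔ right), then degraded with heavy additive noise.

The purple cross is in the right of the first image and the left of the second — shapes on opposite sides of the vertical midline have swapped in a mirror flip. Random speckle covers the whole image, including the flat background.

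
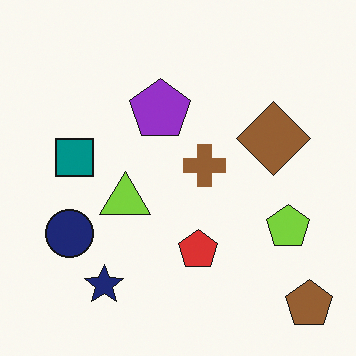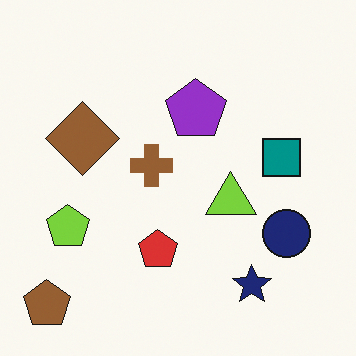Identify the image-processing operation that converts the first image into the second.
This is the original image flipped horizontally (left ↔ right).

The brown pentagon is in the bottom-right of the first image and the bottom-left of the second — shapes on opposite sides of the vertical midline have swapped in a mirror flip.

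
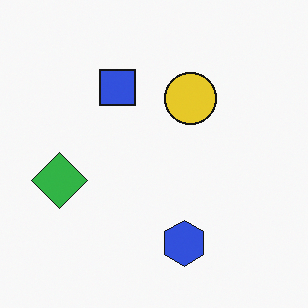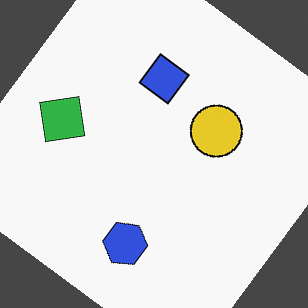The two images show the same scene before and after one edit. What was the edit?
Rotated clockwise by a large amount — several tens of degrees.

Every shape is tilted by the same angle and the image corners show triangular fill wedges — a whole-image rotation by a non-right angle.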